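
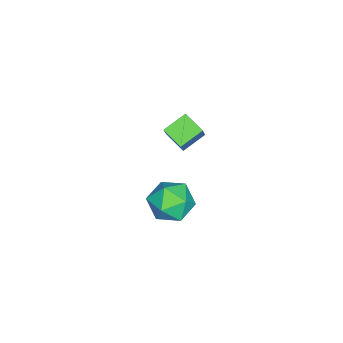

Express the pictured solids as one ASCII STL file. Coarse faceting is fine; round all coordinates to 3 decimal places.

solid 
facet normal -0.573 -0.115 -0.812
outer loop
vertex -0.51 2.432 2.911
vertex -0.068 3.338 2.471
vertex 0.354 1.76 2.396
endloop
endfacet
facet normal -0.402 -0.824 0.400
outer loop
vertex 1.168 1.922 3.549
vertex -0.51 2.432 2.911
vertex 0.354 1.76 2.396
endloop
endfacet
facet normal -0.572 -0.114 -0.812
outer loop
vertex 0.354 1.76 2.396
vertex -0.068 3.338 2.471
vertex 0.797 2.666 1.956
endloop
endfacet
facet normal 0.714 -0.556 -0.426
outer loop
vertex 0.797 2.666 1.956
vertex 1.168 1.922 3.549
vertex 0.354 1.76 2.396
endloop
endfacet
facet normal -0.714 0.555 0.426
outer loop
vertex -0.51 2.432 2.911
vertex 0.746 3.5 3.624
vertex -0.068 3.338 2.471
endloop
endfacet
facet normal -0.402 -0.824 0.399
outer loop
vertex 0.303 2.594 4.064
vertex -0.51 2.432 2.911
vertex 1.168 1.922 3.549
endloop
endfacet
facet normal -0.714 0.556 0.425
outer loop
vertex 0.303 2.594 4.064
vertex 0.746 3.5 3.624
vertex -0.51 2.432 2.911
endloop
endfacet
facet normal 0.402 0.824 -0.400
outer loop
vertex -0.068 3.338 2.471
vertex 0.746 3.5 3.624
vertex 0.797 2.666 1.956
endloop
endfacet
facet normal 0.714 -0.555 -0.426
outer loop
vertex 1.61 2.828 3.109
vertex 1.168 1.922 3.549
vertex 0.797 2.666 1.956
endloop
endfacet
facet normal 0.402 0.824 -0.400
outer loop
vertex 0.797 2.666 1.956
vertex 0.746 3.5 3.624
vertex 1.61 2.828 3.109
endloop
endfacet
facet normal 0.573 0.115 0.812
outer loop
vertex 1.61 2.828 3.109
vertex 0.303 2.594 4.064
vertex 1.168 1.922 3.549
endloop
endfacet
facet normal 0.573 0.114 0.812
outer loop
vertex 0.746 3.5 3.624
vertex 0.303 2.594 4.064
vertex 1.61 2.828 3.109
endloop
endfacet
facet normal -0.816 0.577 0.040
outer loop
vertex 0.372 3.101 -2.248
vertex -0.295 2.167 -2.384
vertex 0.003 2.514 -1.322
endloop
endfacet
facet normal -0.287 0.857 0.428
outer loop
vertex 0.372 3.101 -2.248
vertex 0.003 2.514 -1.322
vertex 1.092 2.901 -1.365
endloop
endfacet
facet normal 0.271 0.963 -0.003
outer loop
vertex 0.372 3.101 -2.248
vertex 1.092 2.901 -1.365
vertex 1.467 2.792 -2.454
endloop
endfacet
facet normal 0.087 0.748 -0.658
outer loop
vertex 0.372 3.101 -2.248
vertex 1.467 2.792 -2.454
vertex 0.61 2.338 -3.084
endloop
endfacet
facet normal -0.585 0.509 -0.631
outer loop
vertex 0.372 3.101 -2.248
vertex 0.61 2.338 -3.084
vertex -0.295 2.167 -2.384
endloop
endfacet
facet normal -0.097 0.376 0.921
outer loop
vertex 1.092 2.901 -1.365
vertex 0.003 2.514 -1.322
vertex 0.87 1.842 -0.956
endloop
endfacet
facet normal -0.953 -0.077 0.293
outer loop
vertex 0.003 2.514 -1.322
vertex -0.295 2.167 -2.384
vertex 0.013 1.388 -1.586
endloop
endfacet
facet normal -0.579 -0.185 -0.794
outer loop
vertex -0.295 2.167 -2.384
vertex 0.61 2.338 -3.084
vertex 0.388 1.279 -2.675
endloop
endfacet
facet normal 0.509 0.201 -0.837
outer loop
vertex 0.61 2.338 -3.084
vertex 1.467 2.792 -2.454
vertex 1.477 1.666 -2.718
endloop
endfacet
facet normal 0.807 0.547 0.223
outer loop
vertex 1.467 2.792 -2.454
vertex 1.092 2.901 -1.365
vertex 1.775 2.013 -1.656
endloop
endfacet
facet normal -0.087 -0.748 0.658
outer loop
vertex 1.108 1.079 -1.792
vertex 0.87 1.842 -0.956
vertex 0.013 1.388 -1.586
endloop
endfacet
facet normal -0.271 -0.963 0.003
outer loop
vertex 1.108 1.079 -1.792
vertex 0.013 1.388 -1.586
vertex 0.388 1.279 -2.675
endloop
endfacet
facet normal 0.287 -0.857 -0.428
outer loop
vertex 1.108 1.079 -1.792
vertex 0.388 1.279 -2.675
vertex 1.477 1.666 -2.718
endloop
endfacet
facet normal 0.816 -0.577 -0.040
outer loop
vertex 1.108 1.079 -1.792
vertex 1.477 1.666 -2.718
vertex 1.775 2.013 -1.656
endloop
endfacet
facet normal 0.585 -0.509 0.631
outer loop
vertex 1.108 1.079 -1.792
vertex 1.775 2.013 -1.656
vertex 0.87 1.842 -0.956
endloop
endfacet
facet normal -0.509 -0.201 0.837
outer loop
vertex 0.013 1.388 -1.586
vertex 0.87 1.842 -0.956
vertex 0.003 2.514 -1.322
endloop
endfacet
facet normal -0.807 -0.547 -0.223
outer loop
vertex 0.388 1.279 -2.675
vertex 0.013 1.388 -1.586
vertex -0.295 2.167 -2.384
endloop
endfacet
facet normal 0.097 -0.376 -0.921
outer loop
vertex 1.477 1.666 -2.718
vertex 0.388 1.279 -2.675
vertex 0.61 2.338 -3.084
endloop
endfacet
facet normal 0.953 0.077 -0.293
outer loop
vertex 1.775 2.013 -1.656
vertex 1.477 1.666 -2.718
vertex 1.467 2.792 -2.454
endloop
endfacet
facet normal 0.579 0.185 0.794
outer loop
vertex 0.87 1.842 -0.956
vertex 1.775 2.013 -1.656
vertex 1.092 2.901 -1.365
endloop
endfacet

endsolid


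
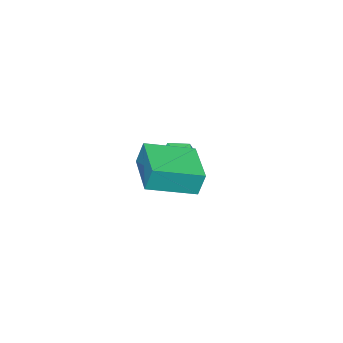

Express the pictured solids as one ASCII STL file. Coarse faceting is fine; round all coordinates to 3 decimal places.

solid 
facet normal -0.899 0.158 0.408
outer loop
vertex -2.677 -0.585 -2.959
vertex -2.667 -1.401 -2.62
vertex -2.337 -0.726 -2.155
endloop
endfacet
facet normal -0.530 0.768 0.359
outer loop
vertex -2.677 -0.585 -2.959
vertex -2.337 -0.726 -2.155
vertex -1.929 -0.181 -2.718
endloop
endfacet
facet normal -0.365 0.871 -0.328
outer loop
vertex -2.677 -0.585 -2.959
vertex -1.929 -0.181 -2.718
vertex -2.006 -0.519 -3.53
endloop
endfacet
facet normal -0.631 0.326 -0.704
outer loop
vertex -2.677 -0.585 -2.959
vertex -2.006 -0.519 -3.53
vertex -2.462 -1.273 -3.47
endloop
endfacet
facet normal -0.962 -0.115 -0.249
outer loop
vertex -2.677 -0.585 -2.959
vertex -2.462 -1.273 -3.47
vertex -2.667 -1.401 -2.62
endloop
endfacet
facet normal 0.078 0.687 0.722
outer loop
vertex -1.929 -0.181 -2.718
vertex -2.337 -0.726 -2.155
vertex -1.458 -0.747 -2.23
endloop
endfacet
facet normal -0.518 -0.299 0.801
outer loop
vertex -2.337 -0.726 -2.155
vertex -2.667 -1.401 -2.62
vertex -1.914 -1.501 -2.17
endloop
endfacet
facet normal -0.619 -0.740 -0.261
outer loop
vertex -2.667 -1.401 -2.62
vertex -2.462 -1.273 -3.47
vertex -1.991 -1.839 -2.982
endloop
endfacet
facet normal -0.086 -0.027 -0.996
outer loop
vertex -2.462 -1.273 -3.47
vertex -2.006 -0.519 -3.53
vertex -1.583 -1.294 -3.545
endloop
endfacet
facet normal 0.346 0.854 -0.388
outer loop
vertex -2.006 -0.519 -3.53
vertex -1.929 -0.181 -2.718
vertex -1.253 -0.619 -3.08
endloop
endfacet
facet normal 0.631 -0.326 0.704
outer loop
vertex -1.243 -1.435 -2.741
vertex -1.458 -0.747 -2.23
vertex -1.914 -1.501 -2.17
endloop
endfacet
facet normal 0.365 -0.871 0.328
outer loop
vertex -1.243 -1.435 -2.741
vertex -1.914 -1.501 -2.17
vertex -1.991 -1.839 -2.982
endloop
endfacet
facet normal 0.530 -0.768 -0.359
outer loop
vertex -1.243 -1.435 -2.741
vertex -1.991 -1.839 -2.982
vertex -1.583 -1.294 -3.545
endloop
endfacet
facet normal 0.899 -0.158 -0.408
outer loop
vertex -1.243 -1.435 -2.741
vertex -1.583 -1.294 -3.545
vertex -1.253 -0.619 -3.08
endloop
endfacet
facet normal 0.962 0.115 0.249
outer loop
vertex -1.243 -1.435 -2.741
vertex -1.253 -0.619 -3.08
vertex -1.458 -0.747 -2.23
endloop
endfacet
facet normal 0.086 0.027 0.996
outer loop
vertex -1.914 -1.501 -2.17
vertex -1.458 -0.747 -2.23
vertex -2.337 -0.726 -2.155
endloop
endfacet
facet normal -0.346 -0.854 0.388
outer loop
vertex -1.991 -1.839 -2.982
vertex -1.914 -1.501 -2.17
vertex -2.667 -1.401 -2.62
endloop
endfacet
facet normal -0.078 -0.687 -0.722
outer loop
vertex -1.583 -1.294 -3.545
vertex -1.991 -1.839 -2.982
vertex -2.462 -1.273 -3.47
endloop
endfacet
facet normal 0.518 0.299 -0.801
outer loop
vertex -1.253 -0.619 -3.08
vertex -1.583 -1.294 -3.545
vertex -2.006 -0.519 -3.53
endloop
endfacet
facet normal 0.619 0.740 0.261
outer loop
vertex -1.458 -0.747 -2.23
vertex -1.253 -0.619 -3.08
vertex -1.929 -0.181 -2.718
endloop
endfacet
facet normal -0.711 0.657 -0.251
outer loop
vertex 0.601 1.627 -0.255
vertex 2.061 3.118 -0.49
vertex 0.71 1.363 -1.255
endloop
endfacet
facet normal -0.696 -0.710 0.112
outer loop
vertex 2.139 0.042 -0.75
vertex 0.601 1.627 -0.255
vertex 0.71 1.363 -1.255
endloop
endfacet
facet normal -0.711 0.657 -0.252
outer loop
vertex 0.71 1.363 -1.255
vertex 2.061 3.118 -0.49
vertex 2.17 2.853 -1.49
endloop
endfacet
facet normal 0.105 -0.254 -0.961
outer loop
vertex 2.17 2.853 -1.49
vertex 2.139 0.042 -0.75
vertex 0.71 1.363 -1.255
endloop
endfacet
facet normal -0.105 0.254 0.961
outer loop
vertex 0.601 1.627 -0.255
vertex 3.49 1.797 0.015
vertex 2.061 3.118 -0.49
endloop
endfacet
facet normal -0.695 -0.710 0.112
outer loop
vertex 2.03 0.307 0.25
vertex 0.601 1.627 -0.255
vertex 2.139 0.042 -0.75
endloop
endfacet
facet normal -0.105 0.254 0.961
outer loop
vertex 2.03 0.307 0.25
vertex 3.49 1.797 0.015
vertex 0.601 1.627 -0.255
endloop
endfacet
facet normal 0.696 0.710 -0.112
outer loop
vertex 2.061 3.118 -0.49
vertex 3.49 1.797 0.015
vertex 2.17 2.853 -1.49
endloop
endfacet
facet normal 0.105 -0.254 -0.961
outer loop
vertex 3.599 1.533 -0.985
vertex 2.139 0.042 -0.75
vertex 2.17 2.853 -1.49
endloop
endfacet
facet normal 0.695 0.710 -0.112
outer loop
vertex 2.17 2.853 -1.49
vertex 3.49 1.797 0.015
vertex 3.599 1.533 -0.985
endloop
endfacet
facet normal 0.711 -0.657 0.252
outer loop
vertex 3.599 1.533 -0.985
vertex 2.03 0.307 0.25
vertex 2.139 0.042 -0.75
endloop
endfacet
facet normal 0.711 -0.657 0.251
outer loop
vertex 3.49 1.797 0.015
vertex 2.03 0.307 0.25
vertex 3.599 1.533 -0.985
endloop
endfacet

endsolid


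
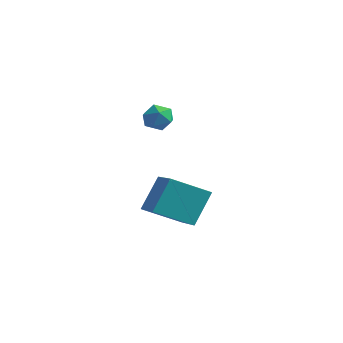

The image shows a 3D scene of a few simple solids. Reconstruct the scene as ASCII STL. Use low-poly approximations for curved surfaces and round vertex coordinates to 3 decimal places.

solid 
facet normal -0.832 0.476 -0.284
outer loop
vertex 0.522 2.855 -2.096
vertex 1.636 4.269 -2.99
vertex 0.498 1.805 -3.787
endloop
endfacet
facet normal -0.555 -0.703 0.445
outer loop
vertex 2.304 0.771 -3.17
vertex 0.522 2.855 -2.096
vertex 0.498 1.805 -3.787
endloop
endfacet
facet normal -0.832 0.476 -0.285
outer loop
vertex 0.498 1.805 -3.787
vertex 1.636 4.269 -2.99
vertex 1.613 3.219 -4.68
endloop
endfacet
facet normal -0.012 -0.527 -0.850
outer loop
vertex 1.613 3.219 -4.68
vertex 2.304 0.771 -3.17
vertex 0.498 1.805 -3.787
endloop
endfacet
facet normal 0.012 0.528 0.849
outer loop
vertex 0.522 2.855 -2.096
vertex 3.442 3.235 -2.373
vertex 1.636 4.269 -2.99
endloop
endfacet
facet normal -0.555 -0.703 0.445
outer loop
vertex 2.327 1.821 -1.48
vertex 0.522 2.855 -2.096
vertex 2.304 0.771 -3.17
endloop
endfacet
facet normal 0.012 0.527 0.850
outer loop
vertex 2.327 1.821 -1.48
vertex 3.442 3.235 -2.373
vertex 0.522 2.855 -2.096
endloop
endfacet
facet normal 0.555 0.703 -0.445
outer loop
vertex 1.636 4.269 -2.99
vertex 3.442 3.235 -2.373
vertex 1.613 3.219 -4.68
endloop
endfacet
facet normal -0.012 -0.527 -0.849
outer loop
vertex 3.418 2.185 -4.064
vertex 2.304 0.771 -3.17
vertex 1.613 3.219 -4.68
endloop
endfacet
facet normal 0.555 0.703 -0.445
outer loop
vertex 1.613 3.219 -4.68
vertex 3.442 3.235 -2.373
vertex 3.418 2.185 -4.064
endloop
endfacet
facet normal 0.832 -0.476 0.284
outer loop
vertex 3.418 2.185 -4.064
vertex 2.327 1.821 -1.48
vertex 2.304 0.771 -3.17
endloop
endfacet
facet normal 0.832 -0.477 0.284
outer loop
vertex 3.442 3.235 -2.373
vertex 2.327 1.821 -1.48
vertex 3.418 2.185 -4.064
endloop
endfacet
facet normal 0.159 0.940 0.303
outer loop
vertex 1.609 2.69 1.623
vertex 1.024 2.62 2.147
vertex 1.761 2.429 2.352
endloop
endfacet
facet normal 0.764 0.642 0.071
outer loop
vertex 1.609 2.69 1.623
vertex 1.761 2.429 2.352
vertex 2.106 2.087 1.73
endloop
endfacet
facet normal 0.663 0.438 -0.607
outer loop
vertex 1.609 2.69 1.623
vertex 2.106 2.087 1.73
vertex 1.581 2.066 1.142
endloop
endfacet
facet normal -0.004 0.611 -0.792
outer loop
vertex 1.609 2.69 1.623
vertex 1.581 2.066 1.142
vertex 0.913 2.396 1.4
endloop
endfacet
facet normal -0.316 0.921 -0.229
outer loop
vertex 1.609 2.69 1.623
vertex 0.913 2.396 1.4
vertex 1.024 2.62 2.147
endloop
endfacet
facet normal 0.886 0.056 0.461
outer loop
vertex 2.106 2.087 1.73
vertex 1.761 2.429 2.352
vertex 1.827 1.644 2.32
endloop
endfacet
facet normal -0.093 0.539 0.837
outer loop
vertex 1.761 2.429 2.352
vertex 1.024 2.62 2.147
vertex 1.159 1.974 2.578
endloop
endfacet
facet normal -0.860 0.509 -0.025
outer loop
vertex 1.024 2.62 2.147
vertex 0.913 2.396 1.4
vertex 0.634 1.953 1.99
endloop
endfacet
facet normal -0.357 0.008 -0.934
outer loop
vertex 0.913 2.396 1.4
vertex 1.581 2.066 1.142
vertex 0.979 1.611 1.368
endloop
endfacet
facet normal 0.722 -0.273 -0.635
outer loop
vertex 1.581 2.066 1.142
vertex 2.106 2.087 1.73
vertex 1.716 1.42 1.573
endloop
endfacet
facet normal 0.004 -0.611 0.792
outer loop
vertex 1.131 1.35 2.097
vertex 1.827 1.644 2.32
vertex 1.159 1.974 2.578
endloop
endfacet
facet normal -0.663 -0.438 0.607
outer loop
vertex 1.131 1.35 2.097
vertex 1.159 1.974 2.578
vertex 0.634 1.953 1.99
endloop
endfacet
facet normal -0.764 -0.642 -0.071
outer loop
vertex 1.131 1.35 2.097
vertex 0.634 1.953 1.99
vertex 0.979 1.611 1.368
endloop
endfacet
facet normal -0.159 -0.940 -0.303
outer loop
vertex 1.131 1.35 2.097
vertex 0.979 1.611 1.368
vertex 1.716 1.42 1.573
endloop
endfacet
facet normal 0.316 -0.921 0.229
outer loop
vertex 1.131 1.35 2.097
vertex 1.716 1.42 1.573
vertex 1.827 1.644 2.32
endloop
endfacet
facet normal 0.357 -0.008 0.934
outer loop
vertex 1.159 1.974 2.578
vertex 1.827 1.644 2.32
vertex 1.761 2.429 2.352
endloop
endfacet
facet normal -0.722 0.273 0.635
outer loop
vertex 0.634 1.953 1.99
vertex 1.159 1.974 2.578
vertex 1.024 2.62 2.147
endloop
endfacet
facet normal -0.886 -0.056 -0.461
outer loop
vertex 0.979 1.611 1.368
vertex 0.634 1.953 1.99
vertex 0.913 2.396 1.4
endloop
endfacet
facet normal 0.093 -0.539 -0.837
outer loop
vertex 1.716 1.42 1.573
vertex 0.979 1.611 1.368
vertex 1.581 2.066 1.142
endloop
endfacet
facet normal 0.860 -0.509 0.025
outer loop
vertex 1.827 1.644 2.32
vertex 1.716 1.42 1.573
vertex 2.106 2.087 1.73
endloop
endfacet

endsolid


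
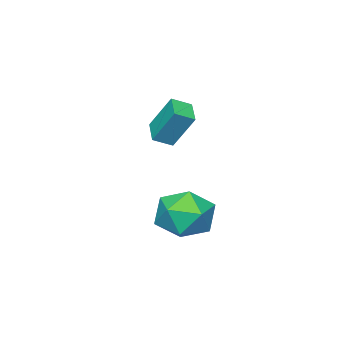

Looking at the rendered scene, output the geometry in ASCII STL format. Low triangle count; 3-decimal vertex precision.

solid 
facet normal -0.297 0.954 0.040
outer loop
vertex 2.628 4.148 -3.561
vertex 2.066 3.929 -2.513
vertex 3.221 4.289 -2.517
endloop
endfacet
facet normal 0.325 0.895 -0.305
outer loop
vertex 2.628 4.148 -3.561
vertex 3.221 4.289 -2.517
vertex 3.772 3.768 -3.459
endloop
endfacet
facet normal 0.228 0.456 -0.860
outer loop
vertex 2.628 4.148 -3.561
vertex 3.772 3.768 -3.459
vertex 2.958 3.086 -4.037
endloop
endfacet
facet normal -0.452 0.244 -0.858
outer loop
vertex 2.628 4.148 -3.561
vertex 2.958 3.086 -4.037
vertex 1.904 3.186 -3.453
endloop
endfacet
facet normal -0.778 0.551 -0.302
outer loop
vertex 2.628 4.148 -3.561
vertex 1.904 3.186 -3.453
vertex 2.066 3.929 -2.513
endloop
endfacet
facet normal 0.795 0.591 0.138
outer loop
vertex 3.772 3.768 -3.459
vertex 3.221 4.289 -2.517
vertex 3.916 3.314 -2.347
endloop
endfacet
facet normal -0.212 0.686 0.696
outer loop
vertex 3.221 4.289 -2.517
vertex 2.066 3.929 -2.513
vertex 2.862 3.414 -1.763
endloop
endfacet
facet normal -0.989 0.035 0.143
outer loop
vertex 2.066 3.929 -2.513
vertex 1.904 3.186 -3.453
vertex 2.048 2.732 -2.341
endloop
endfacet
facet normal -0.463 -0.462 -0.756
outer loop
vertex 1.904 3.186 -3.453
vertex 2.958 3.086 -4.037
vertex 2.599 2.211 -3.283
endloop
endfacet
facet normal 0.639 -0.119 -0.760
outer loop
vertex 2.958 3.086 -4.037
vertex 3.772 3.768 -3.459
vertex 3.754 2.571 -3.287
endloop
endfacet
facet normal 0.452 -0.244 0.858
outer loop
vertex 3.192 2.352 -2.239
vertex 3.916 3.314 -2.347
vertex 2.862 3.414 -1.763
endloop
endfacet
facet normal -0.228 -0.456 0.860
outer loop
vertex 3.192 2.352 -2.239
vertex 2.862 3.414 -1.763
vertex 2.048 2.732 -2.341
endloop
endfacet
facet normal -0.325 -0.895 0.305
outer loop
vertex 3.192 2.352 -2.239
vertex 2.048 2.732 -2.341
vertex 2.599 2.211 -3.283
endloop
endfacet
facet normal 0.297 -0.954 -0.040
outer loop
vertex 3.192 2.352 -2.239
vertex 2.599 2.211 -3.283
vertex 3.754 2.571 -3.287
endloop
endfacet
facet normal 0.778 -0.551 0.302
outer loop
vertex 3.192 2.352 -2.239
vertex 3.754 2.571 -3.287
vertex 3.916 3.314 -2.347
endloop
endfacet
facet normal 0.463 0.462 0.756
outer loop
vertex 2.862 3.414 -1.763
vertex 3.916 3.314 -2.347
vertex 3.221 4.289 -2.517
endloop
endfacet
facet normal -0.639 0.119 0.760
outer loop
vertex 2.048 2.732 -2.341
vertex 2.862 3.414 -1.763
vertex 2.066 3.929 -2.513
endloop
endfacet
facet normal -0.795 -0.591 -0.138
outer loop
vertex 2.599 2.211 -3.283
vertex 2.048 2.732 -2.341
vertex 1.904 3.186 -3.453
endloop
endfacet
facet normal 0.212 -0.686 -0.696
outer loop
vertex 3.754 2.571 -3.287
vertex 2.599 2.211 -3.283
vertex 2.958 3.086 -4.037
endloop
endfacet
facet normal 0.989 -0.035 -0.143
outer loop
vertex 3.916 3.314 -2.347
vertex 3.754 2.571 -3.287
vertex 3.772 3.768 -3.459
endloop
endfacet
facet normal -0.757 0.502 -0.418
outer loop
vertex -1.76 -0.425 0.388
vertex -0.99 0.405 -0.011
vertex -1.544 -1.339 -1.101
endloop
endfacet
facet normal -0.641 -0.692 0.332
outer loop
vertex -0.87 -1.785 -0.729
vertex -1.76 -0.425 0.388
vertex -1.544 -1.339 -1.101
endloop
endfacet
facet normal -0.758 0.502 -0.418
outer loop
vertex -1.544 -1.339 -1.101
vertex -0.99 0.405 -0.011
vertex -0.775 -0.509 -1.499
endloop
endfacet
facet normal 0.123 -0.519 -0.846
outer loop
vertex -0.775 -0.509 -1.499
vertex -0.87 -1.785 -0.729
vertex -1.544 -1.339 -1.101
endloop
endfacet
facet normal -0.122 0.520 0.845
outer loop
vertex -1.76 -0.425 0.388
vertex -0.316 -0.041 0.361
vertex -0.99 0.405 -0.011
endloop
endfacet
facet normal -0.640 -0.692 0.333
outer loop
vertex -1.085 -0.871 0.759
vertex -1.76 -0.425 0.388
vertex -0.87 -1.785 -0.729
endloop
endfacet
facet normal -0.122 0.519 0.846
outer loop
vertex -1.085 -0.871 0.759
vertex -0.316 -0.041 0.361
vertex -1.76 -0.425 0.388
endloop
endfacet
facet normal 0.641 0.692 -0.332
outer loop
vertex -0.99 0.405 -0.011
vertex -0.316 -0.041 0.361
vertex -0.775 -0.509 -1.499
endloop
endfacet
facet normal 0.122 -0.519 -0.846
outer loop
vertex -0.1 -0.955 -1.128
vertex -0.87 -1.785 -0.729
vertex -0.775 -0.509 -1.499
endloop
endfacet
facet normal 0.640 0.693 -0.332
outer loop
vertex -0.775 -0.509 -1.499
vertex -0.316 -0.041 0.361
vertex -0.1 -0.955 -1.128
endloop
endfacet
facet normal 0.757 -0.502 0.418
outer loop
vertex -0.1 -0.955 -1.128
vertex -1.085 -0.871 0.759
vertex -0.87 -1.785 -0.729
endloop
endfacet
facet normal 0.758 -0.502 0.418
outer loop
vertex -0.316 -0.041 0.361
vertex -1.085 -0.871 0.759
vertex -0.1 -0.955 -1.128
endloop
endfacet

endsolid


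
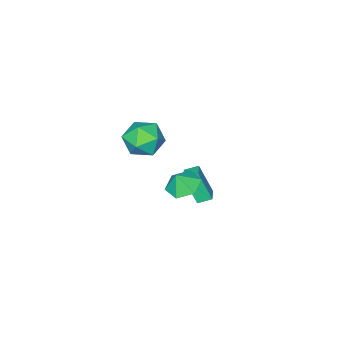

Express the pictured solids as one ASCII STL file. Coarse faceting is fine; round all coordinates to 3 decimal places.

solid 
facet normal -0.394 0.089 -0.915
outer loop
vertex 0.699 -2.002 -2.406
vertex 0.008 -1.405 -2.051
vertex 0.854 -1.034 -2.379
endloop
endfacet
facet normal 0.949 -0.160 0.272
outer loop
vertex 0.699 -2.002 -2.406
vertex 0.854 -1.034 -2.379
vertex 0.412 -1.495 -1.109
endloop
endfacet
facet normal -0.393 0.088 -0.915
outer loop
vertex 0.854 -1.034 -2.379
vertex 0.008 -1.405 -2.051
vertex 0.162 -0.437 -2.024
endloop
endfacet
facet normal 0.705 0.552 0.446
outer loop
vertex 0.854 -1.034 -2.379
vertex 0.162 -0.437 -2.024
vertex 0.412 -1.495 -1.109
endloop
endfacet
facet normal -0.392 0.088 -0.916
outer loop
vertex 0.162 -0.437 -2.024
vertex 0.008 -1.405 -2.051
vertex -0.684 -0.808 -1.697
endloop
endfacet
facet normal 0.005 0.655 0.756
outer loop
vertex 0.162 -0.437 -2.024
vertex -0.684 -0.808 -1.697
vertex 0.412 -1.495 -1.109
endloop
endfacet
facet normal -0.392 0.088 -0.916
outer loop
vertex -0.684 -0.808 -1.697
vertex 0.008 -1.405 -2.051
vertex -0.838 -1.775 -1.724
endloop
endfacet
facet normal -0.449 0.047 0.892
outer loop
vertex -0.684 -0.808 -1.697
vertex -0.838 -1.775 -1.724
vertex 0.412 -1.495 -1.109
endloop
endfacet
facet normal -0.393 0.088 -0.915
outer loop
vertex -0.838 -1.775 -1.724
vertex 0.008 -1.405 -2.051
vertex -0.147 -2.372 -2.078
endloop
endfacet
facet normal -0.205 -0.664 0.719
outer loop
vertex -0.838 -1.775 -1.724
vertex -0.147 -2.372 -2.078
vertex 0.412 -1.495 -1.109
endloop
endfacet
facet normal -0.394 0.089 -0.915
outer loop
vertex -0.147 -2.372 -2.078
vertex 0.008 -1.405 -2.051
vertex 0.699 -2.002 -2.406
endloop
endfacet
facet normal 0.494 -0.767 0.409
outer loop
vertex -0.147 -2.372 -2.078
vertex 0.699 -2.002 -2.406
vertex 0.412 -1.495 -1.109
endloop
endfacet
facet normal -0.990 0.100 0.104
outer loop
vertex 1.026 -1.58 1.9
vertex 0.911 -2.721 1.902
vertex 1.071 -2.159 2.888
endloop
endfacet
facet normal -0.645 0.646 0.408
outer loop
vertex 1.026 -1.58 1.9
vertex 1.071 -2.159 2.888
vertex 1.806 -1.302 2.692
endloop
endfacet
facet normal -0.249 0.964 -0.093
outer loop
vertex 1.026 -1.58 1.9
vertex 1.806 -1.302 2.692
vertex 2.1 -1.333 1.585
endloop
endfacet
facet normal -0.349 0.615 -0.708
outer loop
vertex 1.026 -1.58 1.9
vertex 2.1 -1.333 1.585
vertex 1.547 -2.21 1.096
endloop
endfacet
facet normal -0.807 0.080 -0.586
outer loop
vertex 1.026 -1.58 1.9
vertex 1.547 -2.21 1.096
vertex 0.911 -2.721 1.902
endloop
endfacet
facet normal -0.204 0.381 0.902
outer loop
vertex 1.806 -1.302 2.692
vertex 1.071 -2.159 2.888
vertex 2.173 -2.27 3.184
endloop
endfacet
facet normal -0.761 -0.503 0.410
outer loop
vertex 1.071 -2.159 2.888
vertex 0.911 -2.721 1.902
vertex 1.62 -3.147 2.695
endloop
endfacet
facet normal -0.465 -0.535 -0.706
outer loop
vertex 0.911 -2.721 1.902
vertex 1.547 -2.21 1.096
vertex 1.914 -3.178 1.588
endloop
endfacet
facet normal 0.276 0.330 -0.903
outer loop
vertex 1.547 -2.21 1.096
vertex 2.1 -1.333 1.585
vertex 2.649 -2.321 1.392
endloop
endfacet
facet normal 0.436 0.895 0.091
outer loop
vertex 2.1 -1.333 1.585
vertex 1.806 -1.302 2.692
vertex 2.809 -1.759 2.378
endloop
endfacet
facet normal 0.349 -0.615 0.708
outer loop
vertex 2.694 -2.9 2.38
vertex 2.173 -2.27 3.184
vertex 1.62 -3.147 2.695
endloop
endfacet
facet normal 0.249 -0.964 0.093
outer loop
vertex 2.694 -2.9 2.38
vertex 1.62 -3.147 2.695
vertex 1.914 -3.178 1.588
endloop
endfacet
facet normal 0.645 -0.646 -0.408
outer loop
vertex 2.694 -2.9 2.38
vertex 1.914 -3.178 1.588
vertex 2.649 -2.321 1.392
endloop
endfacet
facet normal 0.990 -0.100 -0.104
outer loop
vertex 2.694 -2.9 2.38
vertex 2.649 -2.321 1.392
vertex 2.809 -1.759 2.378
endloop
endfacet
facet normal 0.807 -0.080 0.586
outer loop
vertex 2.694 -2.9 2.38
vertex 2.809 -1.759 2.378
vertex 2.173 -2.27 3.184
endloop
endfacet
facet normal -0.276 -0.330 0.903
outer loop
vertex 1.62 -3.147 2.695
vertex 2.173 -2.27 3.184
vertex 1.071 -2.159 2.888
endloop
endfacet
facet normal -0.436 -0.895 -0.091
outer loop
vertex 1.914 -3.178 1.588
vertex 1.62 -3.147 2.695
vertex 0.911 -2.721 1.902
endloop
endfacet
facet normal 0.204 -0.381 -0.902
outer loop
vertex 2.649 -2.321 1.392
vertex 1.914 -3.178 1.588
vertex 1.547 -2.21 1.096
endloop
endfacet
facet normal 0.761 0.503 -0.410
outer loop
vertex 2.809 -1.759 2.378
vertex 2.649 -2.321 1.392
vertex 2.1 -1.333 1.585
endloop
endfacet
facet normal 0.465 0.535 0.706
outer loop
vertex 2.173 -2.27 3.184
vertex 2.809 -1.759 2.378
vertex 1.806 -1.302 2.692
endloop
endfacet
facet normal -0.718 -0.669 -0.192
outer loop
vertex -1.911 -3.321 -3.346
vertex -2.471 -2.81 -3.034
vertex -2.17 -2.546 -5.083
endloop
endfacet
facet normal 0.683 -0.624 -0.380
outer loop
vertex -1.509 -1.93 -4.906
vertex -1.911 -3.321 -3.346
vertex -2.17 -2.546 -5.083
endloop
endfacet
facet normal -0.718 -0.669 -0.192
outer loop
vertex -2.17 -2.546 -5.083
vertex -2.471 -2.81 -3.034
vertex -2.73 -2.034 -4.771
endloop
endfacet
facet normal -0.134 0.404 -0.905
outer loop
vertex -2.73 -2.034 -4.771
vertex -1.509 -1.93 -4.906
vertex -2.17 -2.546 -5.083
endloop
endfacet
facet normal 0.135 -0.405 0.905
outer loop
vertex -1.911 -3.321 -3.346
vertex -1.81 -2.194 -2.857
vertex -2.471 -2.81 -3.034
endloop
endfacet
facet normal 0.682 -0.624 -0.381
outer loop
vertex -1.25 -2.706 -3.169
vertex -1.911 -3.321 -3.346
vertex -1.509 -1.93 -4.906
endloop
endfacet
facet normal 0.134 -0.405 0.905
outer loop
vertex -1.25 -2.706 -3.169
vertex -1.81 -2.194 -2.857
vertex -1.911 -3.321 -3.346
endloop
endfacet
facet normal -0.683 0.624 0.380
outer loop
vertex -2.471 -2.81 -3.034
vertex -1.81 -2.194 -2.857
vertex -2.73 -2.034 -4.771
endloop
endfacet
facet normal -0.134 0.405 -0.904
outer loop
vertex -2.069 -1.419 -4.594
vertex -1.509 -1.93 -4.906
vertex -2.73 -2.034 -4.771
endloop
endfacet
facet normal -0.683 0.624 0.380
outer loop
vertex -2.73 -2.034 -4.771
vertex -1.81 -2.194 -2.857
vertex -2.069 -1.419 -4.594
endloop
endfacet
facet normal 0.718 0.669 0.192
outer loop
vertex -2.069 -1.419 -4.594
vertex -1.25 -2.706 -3.169
vertex -1.509 -1.93 -4.906
endloop
endfacet
facet normal 0.718 0.669 0.191
outer loop
vertex -1.81 -2.194 -2.857
vertex -1.25 -2.706 -3.169
vertex -2.069 -1.419 -4.594
endloop
endfacet

endsolid


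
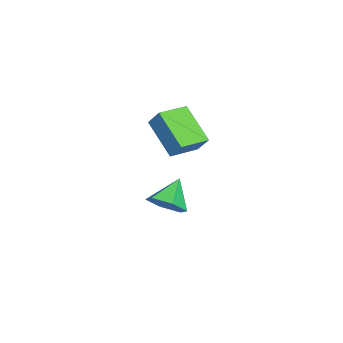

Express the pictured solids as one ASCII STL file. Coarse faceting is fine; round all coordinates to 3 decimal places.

solid 
facet normal -0.586 -0.559 0.587
outer loop
vertex -0.127 -3.346 4.109
vertex -0.976 -2.579 3.991
vertex -0.408 -3.76 3.434
endloop
endfacet
facet normal 0.738 -0.667 0.102
outer loop
vertex 0.536 -2.861 2.489
vertex -0.127 -3.346 4.109
vertex -0.408 -3.76 3.434
endloop
endfacet
facet normal -0.586 -0.559 0.587
outer loop
vertex -0.408 -3.76 3.434
vertex -0.976 -2.579 3.991
vertex -1.257 -2.993 3.316
endloop
endfacet
facet normal -0.334 -0.493 -0.803
outer loop
vertex -1.257 -2.993 3.316
vertex 0.536 -2.861 2.489
vertex -0.408 -3.76 3.434
endloop
endfacet
facet normal 0.334 0.493 0.803
outer loop
vertex -0.127 -3.346 4.109
vertex -0.032 -1.68 3.046
vertex -0.976 -2.579 3.991
endloop
endfacet
facet normal 0.738 -0.667 0.102
outer loop
vertex 0.817 -2.447 3.164
vertex -0.127 -3.346 4.109
vertex 0.536 -2.861 2.489
endloop
endfacet
facet normal 0.334 0.493 0.803
outer loop
vertex 0.817 -2.447 3.164
vertex -0.032 -1.68 3.046
vertex -0.127 -3.346 4.109
endloop
endfacet
facet normal -0.738 0.667 -0.102
outer loop
vertex -0.976 -2.579 3.991
vertex -0.032 -1.68 3.046
vertex -1.257 -2.993 3.316
endloop
endfacet
facet normal -0.334 -0.493 -0.803
outer loop
vertex -0.313 -2.094 2.371
vertex 0.536 -2.861 2.489
vertex -1.257 -2.993 3.316
endloop
endfacet
facet normal -0.738 0.667 -0.102
outer loop
vertex -1.257 -2.993 3.316
vertex -0.032 -1.68 3.046
vertex -0.313 -2.094 2.371
endloop
endfacet
facet normal 0.586 0.559 -0.587
outer loop
vertex -0.313 -2.094 2.371
vertex 0.817 -2.447 3.164
vertex 0.536 -2.861 2.489
endloop
endfacet
facet normal 0.586 0.559 -0.587
outer loop
vertex -0.032 -1.68 3.046
vertex 0.817 -2.447 3.164
vertex -0.313 -2.094 2.371
endloop
endfacet
facet normal 0.729 -0.247 -0.639
outer loop
vertex -0.284 -2.928 -0.432
vertex -0.812 -3.242 -0.913
vertex -0.619 -2.49 -0.984
endloop
endfacet
facet normal 0.117 0.811 0.573
outer loop
vertex -0.284 -2.928 -0.432
vertex -0.619 -2.49 -0.984
vertex -1.708 -2.938 -0.127
endloop
endfacet
facet normal 0.728 -0.247 -0.639
outer loop
vertex -0.619 -2.49 -0.984
vertex -0.812 -3.242 -0.913
vertex -1.147 -2.804 -1.464
endloop
endfacet
facet normal -0.443 0.892 -0.096
outer loop
vertex -0.619 -2.49 -0.984
vertex -1.147 -2.804 -1.464
vertex -1.708 -2.938 -0.127
endloop
endfacet
facet normal 0.728 -0.247 -0.639
outer loop
vertex -1.147 -2.804 -1.464
vertex -0.812 -3.242 -0.913
vertex -1.34 -3.556 -1.393
endloop
endfacet
facet normal -0.911 0.200 -0.362
outer loop
vertex -1.147 -2.804 -1.464
vertex -1.34 -3.556 -1.393
vertex -1.708 -2.938 -0.127
endloop
endfacet
facet normal 0.728 -0.247 -0.639
outer loop
vertex -1.34 -3.556 -1.393
vertex -0.812 -3.242 -0.913
vertex -1.005 -3.994 -0.842
endloop
endfacet
facet normal -0.818 -0.573 0.042
outer loop
vertex -1.34 -3.556 -1.393
vertex -1.005 -3.994 -0.842
vertex -1.708 -2.938 -0.127
endloop
endfacet
facet normal 0.729 -0.247 -0.639
outer loop
vertex -1.005 -3.994 -0.842
vertex -0.812 -3.242 -0.913
vertex -0.477 -3.68 -0.361
endloop
endfacet
facet normal -0.259 -0.654 0.711
outer loop
vertex -1.005 -3.994 -0.842
vertex -0.477 -3.68 -0.361
vertex -1.708 -2.938 -0.127
endloop
endfacet
facet normal 0.729 -0.247 -0.639
outer loop
vertex -0.477 -3.68 -0.361
vertex -0.812 -3.242 -0.913
vertex -0.284 -2.928 -0.432
endloop
endfacet
facet normal 0.209 0.039 0.977
outer loop
vertex -0.477 -3.68 -0.361
vertex -0.284 -2.928 -0.432
vertex -1.708 -2.938 -0.127
endloop
endfacet

endsolid


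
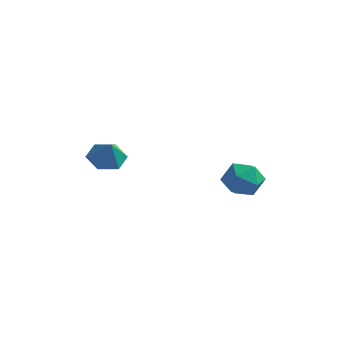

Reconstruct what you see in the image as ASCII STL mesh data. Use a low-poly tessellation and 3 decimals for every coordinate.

solid 
facet normal -0.494 0.357 -0.793
outer loop
vertex -1.582 1.538 -1.508
vertex -2.262 1.633 -1.042
vertex -1.712 2.252 -1.106
endloop
endfacet
facet normal 0.987 0.118 0.110
outer loop
vertex -1.582 1.538 -1.508
vertex -1.712 2.252 -1.106
vertex -1.698 1.227 -0.138
endloop
endfacet
facet normal -0.494 0.357 -0.792
outer loop
vertex -1.712 2.252 -1.106
vertex -2.262 1.633 -1.042
vertex -2.392 2.347 -0.639
endloop
endfacet
facet normal 0.510 0.594 0.622
outer loop
vertex -1.712 2.252 -1.106
vertex -2.392 2.347 -0.639
vertex -1.698 1.227 -0.138
endloop
endfacet
facet normal -0.494 0.357 -0.792
outer loop
vertex -2.392 2.347 -0.639
vertex -2.262 1.633 -1.042
vertex -2.941 1.729 -0.575
endloop
endfacet
facet normal -0.213 0.286 0.934
outer loop
vertex -2.392 2.347 -0.639
vertex -2.941 1.729 -0.575
vertex -1.698 1.227 -0.138
endloop
endfacet
facet normal -0.494 0.357 -0.792
outer loop
vertex -2.941 1.729 -0.575
vertex -2.262 1.633 -1.042
vertex -2.811 1.015 -0.978
endloop
endfacet
facet normal -0.460 -0.499 0.735
outer loop
vertex -2.941 1.729 -0.575
vertex -2.811 1.015 -0.978
vertex -1.698 1.227 -0.138
endloop
endfacet
facet normal -0.494 0.357 -0.793
outer loop
vertex -2.811 1.015 -0.978
vertex -2.262 1.633 -1.042
vertex -2.131 0.919 -1.445
endloop
endfacet
facet normal 0.016 -0.974 0.224
outer loop
vertex -2.811 1.015 -0.978
vertex -2.131 0.919 -1.445
vertex -1.698 1.227 -0.138
endloop
endfacet
facet normal -0.494 0.357 -0.793
outer loop
vertex -2.131 0.919 -1.445
vertex -2.262 1.633 -1.042
vertex -1.582 1.538 -1.508
endloop
endfacet
facet normal 0.741 -0.666 -0.088
outer loop
vertex -2.131 0.919 -1.445
vertex -1.582 1.538 -1.508
vertex -1.698 1.227 -0.138
endloop
endfacet
facet normal -0.674 0.443 0.592
outer loop
vertex 2.525 4.538 -1.287
vertex 1.846 4.079 -1.717
vertex 2.256 3.71 -0.974
endloop
endfacet
facet normal -0.049 0.367 0.929
outer loop
vertex 2.525 4.538 -1.287
vertex 2.256 3.71 -0.974
vertex 3.156 3.921 -1.01
endloop
endfacet
facet normal 0.450 0.706 0.547
outer loop
vertex 2.525 4.538 -1.287
vertex 3.156 3.921 -1.01
vertex 3.302 4.421 -1.775
endloop
endfacet
facet normal 0.133 0.991 -0.025
outer loop
vertex 2.525 4.538 -1.287
vertex 3.302 4.421 -1.775
vertex 2.493 4.519 -2.211
endloop
endfacet
facet normal -0.561 0.828 0.002
outer loop
vertex 2.525 4.538 -1.287
vertex 2.493 4.519 -2.211
vertex 1.846 4.079 -1.717
endloop
endfacet
facet normal 0.115 -0.328 0.938
outer loop
vertex 3.156 3.921 -1.01
vertex 2.256 3.71 -0.974
vertex 2.867 3.081 -1.269
endloop
endfacet
facet normal -0.896 -0.206 0.392
outer loop
vertex 2.256 3.71 -0.974
vertex 1.846 4.079 -1.717
vertex 2.058 3.179 -1.705
endloop
endfacet
facet normal -0.714 0.419 -0.562
outer loop
vertex 1.846 4.079 -1.717
vertex 2.493 4.519 -2.211
vertex 2.204 3.679 -2.47
endloop
endfacet
facet normal 0.409 0.682 -0.606
outer loop
vertex 2.493 4.519 -2.211
vertex 3.302 4.421 -1.775
vertex 3.104 3.89 -2.506
endloop
endfacet
facet normal 0.921 0.221 0.320
outer loop
vertex 3.302 4.421 -1.775
vertex 3.156 3.921 -1.01
vertex 3.514 3.521 -1.763
endloop
endfacet
facet normal -0.133 -0.991 0.025
outer loop
vertex 2.835 3.062 -2.193
vertex 2.867 3.081 -1.269
vertex 2.058 3.179 -1.705
endloop
endfacet
facet normal -0.450 -0.706 -0.547
outer loop
vertex 2.835 3.062 -2.193
vertex 2.058 3.179 -1.705
vertex 2.204 3.679 -2.47
endloop
endfacet
facet normal 0.049 -0.367 -0.929
outer loop
vertex 2.835 3.062 -2.193
vertex 2.204 3.679 -2.47
vertex 3.104 3.89 -2.506
endloop
endfacet
facet normal 0.674 -0.443 -0.592
outer loop
vertex 2.835 3.062 -2.193
vertex 3.104 3.89 -2.506
vertex 3.514 3.521 -1.763
endloop
endfacet
facet normal 0.561 -0.828 -0.002
outer loop
vertex 2.835 3.062 -2.193
vertex 3.514 3.521 -1.763
vertex 2.867 3.081 -1.269
endloop
endfacet
facet normal -0.409 -0.682 0.606
outer loop
vertex 2.058 3.179 -1.705
vertex 2.867 3.081 -1.269
vertex 2.256 3.71 -0.974
endloop
endfacet
facet normal -0.921 -0.221 -0.320
outer loop
vertex 2.204 3.679 -2.47
vertex 2.058 3.179 -1.705
vertex 1.846 4.079 -1.717
endloop
endfacet
facet normal -0.115 0.328 -0.938
outer loop
vertex 3.104 3.89 -2.506
vertex 2.204 3.679 -2.47
vertex 2.493 4.519 -2.211
endloop
endfacet
facet normal 0.896 0.206 -0.392
outer loop
vertex 3.514 3.521 -1.763
vertex 3.104 3.89 -2.506
vertex 3.302 4.421 -1.775
endloop
endfacet
facet normal 0.714 -0.419 0.562
outer loop
vertex 2.867 3.081 -1.269
vertex 3.514 3.521 -1.763
vertex 3.156 3.921 -1.01
endloop
endfacet

endsolid


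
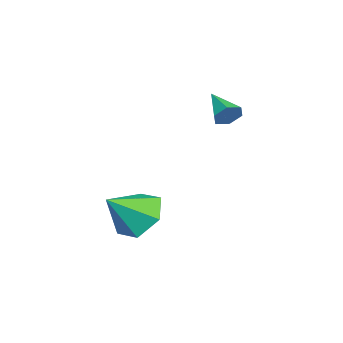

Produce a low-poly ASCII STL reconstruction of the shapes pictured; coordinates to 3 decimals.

solid 
facet normal -0.494 0.589 -0.640
outer loop
vertex 0.868 -0.754 -4.275
vertex 0.242 -1.473 -4.454
vertex 0.066 -0.843 -3.738
endloop
endfacet
facet normal 0.479 0.400 0.782
outer loop
vertex 0.868 -0.754 -4.275
vertex 0.066 -0.843 -3.738
vertex 0.958 -2.327 -3.526
endloop
endfacet
facet normal -0.494 0.589 -0.640
outer loop
vertex 0.066 -0.843 -3.738
vertex 0.242 -1.473 -4.454
vertex -0.56 -1.562 -3.916
endloop
endfacet
facet normal -0.256 -0.016 0.966
outer loop
vertex 0.066 -0.843 -3.738
vertex -0.56 -1.562 -3.916
vertex 0.958 -2.327 -3.526
endloop
endfacet
facet normal -0.494 0.589 -0.640
outer loop
vertex -0.56 -1.562 -3.916
vertex 0.242 -1.473 -4.454
vertex -0.384 -2.192 -4.632
endloop
endfacet
facet normal -0.488 -0.711 0.506
outer loop
vertex -0.56 -1.562 -3.916
vertex -0.384 -2.192 -4.632
vertex 0.958 -2.327 -3.526
endloop
endfacet
facet normal -0.494 0.589 -0.640
outer loop
vertex -0.384 -2.192 -4.632
vertex 0.242 -1.473 -4.454
vertex 0.418 -2.103 -5.17
endloop
endfacet
facet normal 0.016 -0.990 -0.140
outer loop
vertex -0.384 -2.192 -4.632
vertex 0.418 -2.103 -5.17
vertex 0.958 -2.327 -3.526
endloop
endfacet
facet normal -0.493 0.589 -0.640
outer loop
vertex 0.418 -2.103 -5.17
vertex 0.242 -1.473 -4.454
vertex 1.045 -1.384 -4.991
endloop
endfacet
facet normal 0.751 -0.574 -0.325
outer loop
vertex 0.418 -2.103 -5.17
vertex 1.045 -1.384 -4.991
vertex 0.958 -2.327 -3.526
endloop
endfacet
facet normal -0.493 0.589 -0.640
outer loop
vertex 1.045 -1.384 -4.991
vertex 0.242 -1.473 -4.454
vertex 0.868 -0.754 -4.275
endloop
endfacet
facet normal 0.983 0.121 0.136
outer loop
vertex 1.045 -1.384 -4.991
vertex 0.868 -0.754 -4.275
vertex 0.958 -2.327 -3.526
endloop
endfacet
facet normal 0.729 0.522 -0.442
outer loop
vertex -0.859 0.985 -0.285
vertex -1.125 0.988 -0.72
vertex -1.187 1.363 -0.38
endloop
endfacet
facet normal -0.031 0.218 0.975
outer loop
vertex -0.859 0.985 -0.285
vertex -1.187 1.363 -0.38
vertex -2.015 0.352 -0.18
endloop
endfacet
facet normal 0.729 0.522 -0.443
outer loop
vertex -1.187 1.363 -0.38
vertex -1.125 0.988 -0.72
vertex -1.454 1.367 -0.815
endloop
endfacet
facet normal -0.663 0.625 0.413
outer loop
vertex -1.187 1.363 -0.38
vertex -1.454 1.367 -0.815
vertex -2.015 0.352 -0.18
endloop
endfacet
facet normal 0.729 0.522 -0.443
outer loop
vertex -1.454 1.367 -0.815
vertex -1.125 0.988 -0.72
vertex -1.392 0.992 -1.155
endloop
endfacet
facet normal -0.881 0.229 -0.413
outer loop
vertex -1.454 1.367 -0.815
vertex -1.392 0.992 -1.155
vertex -2.015 0.352 -0.18
endloop
endfacet
facet normal 0.729 0.522 -0.443
outer loop
vertex -1.392 0.992 -1.155
vertex -1.125 0.988 -0.72
vertex -1.063 0.613 -1.06
endloop
endfacet
facet normal -0.466 -0.573 -0.674
outer loop
vertex -1.392 0.992 -1.155
vertex -1.063 0.613 -1.06
vertex -2.015 0.352 -0.18
endloop
endfacet
facet normal 0.729 0.522 -0.442
outer loop
vertex -1.063 0.613 -1.06
vertex -1.125 0.988 -0.72
vertex -0.797 0.61 -0.625
endloop
endfacet
facet normal 0.168 -0.980 -0.109
outer loop
vertex -1.063 0.613 -1.06
vertex -0.797 0.61 -0.625
vertex -2.015 0.352 -0.18
endloop
endfacet
facet normal 0.729 0.522 -0.442
outer loop
vertex -0.797 0.61 -0.625
vertex -1.125 0.988 -0.72
vertex -0.859 0.985 -0.285
endloop
endfacet
facet normal 0.385 -0.584 0.715
outer loop
vertex -0.797 0.61 -0.625
vertex -0.859 0.985 -0.285
vertex -2.015 0.352 -0.18
endloop
endfacet

endsolid


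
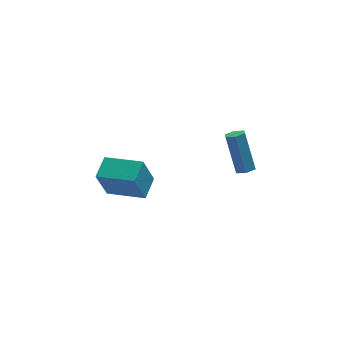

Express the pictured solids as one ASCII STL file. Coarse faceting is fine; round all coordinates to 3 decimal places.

solid 
facet normal -0.516 -0.810 -0.281
outer loop
vertex -2.956 -3.297 -0.357
vertex -4.552 -2.151 -0.731
vertex -2.397 -3.069 -2.042
endloop
endfacet
facet normal 0.798 -0.573 0.187
outer loop
vertex -1.748 -2.049 -1.689
vertex -2.956 -3.297 -0.357
vertex -2.397 -3.069 -2.042
endloop
endfacet
facet normal -0.515 -0.810 -0.280
outer loop
vertex -2.397 -3.069 -2.042
vertex -4.552 -2.151 -0.731
vertex -3.994 -1.924 -2.416
endloop
endfacet
facet normal 0.312 0.127 -0.942
outer loop
vertex -3.994 -1.924 -2.416
vertex -1.748 -2.049 -1.689
vertex -2.397 -3.069 -2.042
endloop
endfacet
facet normal -0.312 -0.127 0.942
outer loop
vertex -2.956 -3.297 -0.357
vertex -3.903 -1.131 -0.378
vertex -4.552 -2.151 -0.731
endloop
endfacet
facet normal 0.798 -0.573 0.187
outer loop
vertex -2.306 -2.276 -0.004
vertex -2.956 -3.297 -0.357
vertex -1.748 -2.049 -1.689
endloop
endfacet
facet normal -0.312 -0.127 0.942
outer loop
vertex -2.306 -2.276 -0.004
vertex -3.903 -1.131 -0.378
vertex -2.956 -3.297 -0.357
endloop
endfacet
facet normal -0.798 0.573 -0.187
outer loop
vertex -4.552 -2.151 -0.731
vertex -3.903 -1.131 -0.378
vertex -3.994 -1.924 -2.416
endloop
endfacet
facet normal 0.312 0.127 -0.942
outer loop
vertex -3.344 -0.903 -2.063
vertex -1.748 -2.049 -1.689
vertex -3.994 -1.924 -2.416
endloop
endfacet
facet normal -0.798 0.573 -0.187
outer loop
vertex -3.994 -1.924 -2.416
vertex -3.903 -1.131 -0.378
vertex -3.344 -0.903 -2.063
endloop
endfacet
facet normal 0.516 0.810 0.280
outer loop
vertex -3.344 -0.903 -2.063
vertex -2.306 -2.276 -0.004
vertex -1.748 -2.049 -1.689
endloop
endfacet
facet normal 0.515 0.810 0.280
outer loop
vertex -3.903 -1.131 -0.378
vertex -2.306 -2.276 -0.004
vertex -3.344 -0.903 -2.063
endloop
endfacet
facet normal 0.122 -0.479 -0.869
outer loop
vertex 3.387 -1.41 -2.577
vertex 2.873 -1.604 -2.542
vertex 2.969 -1.124 -2.793
endloop
endfacet
facet normal 0.639 0.708 -0.300
outer loop
vertex 3.387 -1.41 -2.577
vertex 2.969 -1.124 -2.793
vertex 3.12 -0.361 -0.673
endloop
endfacet
facet normal 0.638 0.709 -0.301
outer loop
vertex 3.12 -0.361 -0.673
vertex 2.969 -1.124 -2.793
vertex 2.702 -0.076 -0.889
endloop
endfacet
facet normal -0.123 0.479 0.869
outer loop
vertex 3.12 -0.361 -0.673
vertex 2.702 -0.076 -0.889
vertex 2.607 -0.556 -0.638
endloop
endfacet
facet normal 0.123 -0.479 -0.869
outer loop
vertex 2.969 -1.124 -2.793
vertex 2.873 -1.604 -2.542
vertex 2.456 -1.319 -2.758
endloop
endfacet
facet normal -0.339 0.803 -0.490
outer loop
vertex 2.969 -1.124 -2.793
vertex 2.456 -1.319 -2.758
vertex 2.702 -0.076 -0.889
endloop
endfacet
facet normal -0.337 0.804 -0.490
outer loop
vertex 2.702 -0.076 -0.889
vertex 2.456 -1.319 -2.758
vertex 2.189 -0.27 -0.854
endloop
endfacet
facet normal -0.122 0.479 0.869
outer loop
vertex 2.702 -0.076 -0.889
vertex 2.189 -0.27 -0.854
vertex 2.607 -0.556 -0.638
endloop
endfacet
facet normal 0.123 -0.479 -0.869
outer loop
vertex 2.456 -1.319 -2.758
vertex 2.873 -1.604 -2.542
vertex 2.36 -1.799 -2.507
endloop
endfacet
facet normal -0.977 0.096 -0.190
outer loop
vertex 2.456 -1.319 -2.758
vertex 2.36 -1.799 -2.507
vertex 2.189 -0.27 -0.854
endloop
endfacet
facet normal -0.977 0.096 -0.190
outer loop
vertex 2.189 -0.27 -0.854
vertex 2.36 -1.799 -2.507
vertex 2.093 -0.75 -0.603
endloop
endfacet
facet normal -0.122 0.479 0.869
outer loop
vertex 2.189 -0.27 -0.854
vertex 2.093 -0.75 -0.603
vertex 2.607 -0.556 -0.638
endloop
endfacet
facet normal 0.123 -0.479 -0.869
outer loop
vertex 2.36 -1.799 -2.507
vertex 2.873 -1.604 -2.542
vertex 2.778 -2.084 -2.291
endloop
endfacet
facet normal -0.638 -0.708 0.301
outer loop
vertex 2.36 -1.799 -2.507
vertex 2.778 -2.084 -2.291
vertex 2.093 -0.75 -0.603
endloop
endfacet
facet normal -0.639 -0.708 0.300
outer loop
vertex 2.093 -0.75 -0.603
vertex 2.778 -2.084 -2.291
vertex 2.511 -1.036 -0.387
endloop
endfacet
facet normal -0.122 0.479 0.869
outer loop
vertex 2.093 -0.75 -0.603
vertex 2.511 -1.036 -0.387
vertex 2.607 -0.556 -0.638
endloop
endfacet
facet normal 0.122 -0.479 -0.869
outer loop
vertex 2.778 -2.084 -2.291
vertex 2.873 -1.604 -2.542
vertex 3.291 -1.89 -2.326
endloop
endfacet
facet normal 0.337 -0.804 0.490
outer loop
vertex 2.778 -2.084 -2.291
vertex 3.291 -1.89 -2.326
vertex 2.511 -1.036 -0.387
endloop
endfacet
facet normal 0.339 -0.803 0.490
outer loop
vertex 2.511 -1.036 -0.387
vertex 3.291 -1.89 -2.326
vertex 3.024 -0.841 -0.422
endloop
endfacet
facet normal -0.123 0.479 0.869
outer loop
vertex 2.511 -1.036 -0.387
vertex 3.024 -0.841 -0.422
vertex 2.607 -0.556 -0.638
endloop
endfacet
facet normal 0.122 -0.479 -0.869
outer loop
vertex 3.291 -1.89 -2.326
vertex 2.873 -1.604 -2.542
vertex 3.387 -1.41 -2.577
endloop
endfacet
facet normal 0.977 -0.096 0.190
outer loop
vertex 3.291 -1.89 -2.326
vertex 3.387 -1.41 -2.577
vertex 3.024 -0.841 -0.422
endloop
endfacet
facet normal 0.977 -0.096 0.190
outer loop
vertex 3.024 -0.841 -0.422
vertex 3.387 -1.41 -2.577
vertex 3.12 -0.361 -0.673
endloop
endfacet
facet normal -0.123 0.479 0.869
outer loop
vertex 3.024 -0.841 -0.422
vertex 3.12 -0.361 -0.673
vertex 2.607 -0.556 -0.638
endloop
endfacet

endsolid


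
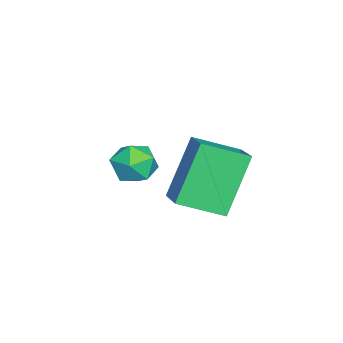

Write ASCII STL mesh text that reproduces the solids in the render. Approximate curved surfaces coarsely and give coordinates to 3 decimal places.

solid 
facet normal -0.443 0.838 0.320
outer loop
vertex 0.082 2.025 -2.315
vertex -0.152 1.684 -1.745
vertex 0.473 2.008 -1.729
endloop
endfacet
facet normal 0.138 0.988 -0.063
outer loop
vertex 0.082 2.025 -2.315
vertex 0.473 2.008 -1.729
vertex 0.778 1.925 -2.358
endloop
endfacet
facet normal 0.057 0.700 -0.711
outer loop
vertex 0.082 2.025 -2.315
vertex 0.778 1.925 -2.358
vertex 0.341 1.548 -2.764
endloop
endfacet
facet normal -0.577 0.371 -0.727
outer loop
vertex 0.082 2.025 -2.315
vertex 0.341 1.548 -2.764
vertex -0.234 1.399 -2.384
endloop
endfacet
facet normal -0.885 0.457 -0.090
outer loop
vertex 0.082 2.025 -2.315
vertex -0.234 1.399 -2.384
vertex -0.152 1.684 -1.745
endloop
endfacet
facet normal 0.697 0.672 0.249
outer loop
vertex 0.778 1.925 -2.358
vertex 0.473 2.008 -1.729
vertex 0.974 1.521 -1.816
endloop
endfacet
facet normal -0.245 0.429 0.870
outer loop
vertex 0.473 2.008 -1.729
vertex -0.152 1.684 -1.745
vertex 0.399 1.372 -1.436
endloop
endfacet
facet normal -0.960 -0.188 0.207
outer loop
vertex -0.152 1.684 -1.745
vertex -0.234 1.399 -2.384
vertex -0.038 0.995 -1.842
endloop
endfacet
facet normal -0.461 -0.327 -0.825
outer loop
vertex -0.234 1.399 -2.384
vertex 0.341 1.548 -2.764
vertex 0.267 0.912 -2.471
endloop
endfacet
facet normal 0.565 0.206 -0.799
outer loop
vertex 0.341 1.548 -2.764
vertex 0.778 1.925 -2.358
vertex 0.892 1.236 -2.455
endloop
endfacet
facet normal 0.577 -0.371 0.727
outer loop
vertex 0.658 0.895 -1.885
vertex 0.974 1.521 -1.816
vertex 0.399 1.372 -1.436
endloop
endfacet
facet normal -0.057 -0.700 0.711
outer loop
vertex 0.658 0.895 -1.885
vertex 0.399 1.372 -1.436
vertex -0.038 0.995 -1.842
endloop
endfacet
facet normal -0.138 -0.988 0.063
outer loop
vertex 0.658 0.895 -1.885
vertex -0.038 0.995 -1.842
vertex 0.267 0.912 -2.471
endloop
endfacet
facet normal 0.443 -0.838 -0.320
outer loop
vertex 0.658 0.895 -1.885
vertex 0.267 0.912 -2.471
vertex 0.892 1.236 -2.455
endloop
endfacet
facet normal 0.885 -0.457 0.090
outer loop
vertex 0.658 0.895 -1.885
vertex 0.892 1.236 -2.455
vertex 0.974 1.521 -1.816
endloop
endfacet
facet normal 0.461 0.327 0.825
outer loop
vertex 0.399 1.372 -1.436
vertex 0.974 1.521 -1.816
vertex 0.473 2.008 -1.729
endloop
endfacet
facet normal -0.565 -0.206 0.799
outer loop
vertex -0.038 0.995 -1.842
vertex 0.399 1.372 -1.436
vertex -0.152 1.684 -1.745
endloop
endfacet
facet normal -0.697 -0.672 -0.249
outer loop
vertex 0.267 0.912 -2.471
vertex -0.038 0.995 -1.842
vertex -0.234 1.399 -2.384
endloop
endfacet
facet normal 0.245 -0.429 -0.870
outer loop
vertex 0.892 1.236 -2.455
vertex 0.267 0.912 -2.471
vertex 0.341 1.548 -2.764
endloop
endfacet
facet normal 0.960 0.188 -0.207
outer loop
vertex 0.974 1.521 -1.816
vertex 0.892 1.236 -2.455
vertex 0.778 1.925 -2.358
endloop
endfacet
facet normal -0.482 0.207 0.852
outer loop
vertex 2.85 3.823 0.535
vertex 2.479 4.969 0.047
vertex 1.93 3.353 0.129
endloop
endfacet
facet normal 0.285 -0.882 0.375
outer loop
vertex 2.821 2.971 -1.447
vertex 2.85 3.823 0.535
vertex 1.93 3.353 0.129
endloop
endfacet
facet normal -0.482 0.207 0.852
outer loop
vertex 1.93 3.353 0.129
vertex 2.479 4.969 0.047
vertex 1.559 4.499 -0.359
endloop
endfacet
facet normal -0.829 -0.424 -0.366
outer loop
vertex 1.559 4.499 -0.359
vertex 2.821 2.971 -1.447
vertex 1.93 3.353 0.129
endloop
endfacet
facet normal 0.829 0.424 0.366
outer loop
vertex 2.85 3.823 0.535
vertex 3.37 4.587 -1.529
vertex 2.479 4.969 0.047
endloop
endfacet
facet normal 0.285 -0.882 0.375
outer loop
vertex 3.741 3.441 -1.041
vertex 2.85 3.823 0.535
vertex 2.821 2.971 -1.447
endloop
endfacet
facet normal 0.829 0.424 0.366
outer loop
vertex 3.741 3.441 -1.041
vertex 3.37 4.587 -1.529
vertex 2.85 3.823 0.535
endloop
endfacet
facet normal -0.285 0.882 -0.375
outer loop
vertex 2.479 4.969 0.047
vertex 3.37 4.587 -1.529
vertex 1.559 4.499 -0.359
endloop
endfacet
facet normal -0.829 -0.424 -0.366
outer loop
vertex 2.45 4.117 -1.935
vertex 2.821 2.971 -1.447
vertex 1.559 4.499 -0.359
endloop
endfacet
facet normal -0.285 0.882 -0.375
outer loop
vertex 1.559 4.499 -0.359
vertex 3.37 4.587 -1.529
vertex 2.45 4.117 -1.935
endloop
endfacet
facet normal 0.482 -0.207 -0.852
outer loop
vertex 2.45 4.117 -1.935
vertex 3.741 3.441 -1.041
vertex 2.821 2.971 -1.447
endloop
endfacet
facet normal 0.482 -0.207 -0.852
outer loop
vertex 3.37 4.587 -1.529
vertex 3.741 3.441 -1.041
vertex 2.45 4.117 -1.935
endloop
endfacet

endsolid


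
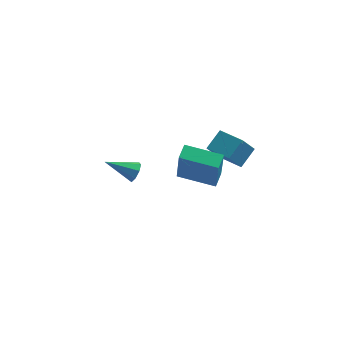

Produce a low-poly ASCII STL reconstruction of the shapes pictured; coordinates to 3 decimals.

solid 
facet normal 0.893 -0.012 -0.449
outer loop
vertex -0.978 2.127 -2.52
vertex -1.206 2.47 -2.983
vertex -0.932 2.593 -2.441
endloop
endfacet
facet normal 0.131 -0.178 0.975
outer loop
vertex -0.978 2.127 -2.52
vertex -0.932 2.593 -2.441
vertex -2.734 2.49 -2.217
endloop
endfacet
facet normal 0.893 -0.011 -0.449
outer loop
vertex -0.932 2.593 -2.441
vertex -1.206 2.47 -2.983
vertex -1.047 2.987 -2.679
endloop
endfacet
facet normal 0.075 0.531 0.844
outer loop
vertex -0.932 2.593 -2.441
vertex -1.047 2.987 -2.679
vertex -2.734 2.49 -2.217
endloop
endfacet
facet normal 0.894 -0.011 -0.448
outer loop
vertex -1.047 2.987 -2.679
vertex -1.206 2.47 -2.983
vertex -1.255 3.078 -3.096
endloop
endfacet
facet normal -0.193 0.934 0.300
outer loop
vertex -1.047 2.987 -2.679
vertex -1.255 3.078 -3.096
vertex -2.734 2.49 -2.217
endloop
endfacet
facet normal 0.894 -0.011 -0.448
outer loop
vertex -1.255 3.078 -3.096
vertex -1.206 2.47 -2.983
vertex -1.434 2.813 -3.447
endloop
endfacet
facet normal -0.513 0.790 -0.335
outer loop
vertex -1.255 3.078 -3.096
vertex -1.434 2.813 -3.447
vertex -2.734 2.49 -2.217
endloop
endfacet
facet normal 0.894 -0.012 -0.448
outer loop
vertex -1.434 2.813 -3.447
vertex -1.206 2.47 -2.983
vertex -1.48 2.348 -3.526
endloop
endfacet
facet normal -0.699 0.186 -0.690
outer loop
vertex -1.434 2.813 -3.447
vertex -1.48 2.348 -3.526
vertex -2.734 2.49 -2.217
endloop
endfacet
facet normal 0.894 -0.011 -0.448
outer loop
vertex -1.48 2.348 -3.526
vertex -1.206 2.47 -2.983
vertex -1.365 1.954 -3.287
endloop
endfacet
facet normal -0.642 -0.526 -0.558
outer loop
vertex -1.48 2.348 -3.526
vertex -1.365 1.954 -3.287
vertex -2.734 2.49 -2.217
endloop
endfacet
facet normal 0.893 -0.011 -0.449
outer loop
vertex -1.365 1.954 -3.287
vertex -1.206 2.47 -2.983
vertex -1.157 1.863 -2.871
endloop
endfacet
facet normal -0.375 -0.927 -0.015
outer loop
vertex -1.365 1.954 -3.287
vertex -1.157 1.863 -2.871
vertex -2.734 2.49 -2.217
endloop
endfacet
facet normal 0.894 -0.010 -0.448
outer loop
vertex -1.157 1.863 -2.871
vertex -1.206 2.47 -2.983
vertex -0.978 2.127 -2.52
endloop
endfacet
facet normal -0.055 -0.784 0.618
outer loop
vertex -1.157 1.863 -2.871
vertex -0.978 2.127 -2.52
vertex -2.734 2.49 -2.217
endloop
endfacet
facet normal -0.964 0.232 0.128
outer loop
vertex 1.275 -3.492 4.286
vertex 1.489 -2.718 4.498
vertex 1.149 -2.903 2.264
endloop
endfacet
facet normal -0.258 -0.932 -0.255
outer loop
vertex 2.971 -3.342 2.022
vertex 1.275 -3.492 4.286
vertex 1.149 -2.903 2.264
endloop
endfacet
facet normal -0.964 0.232 0.128
outer loop
vertex 1.149 -2.903 2.264
vertex 1.489 -2.718 4.498
vertex 1.363 -2.13 2.475
endloop
endfacet
facet normal -0.060 0.278 -0.959
outer loop
vertex 1.363 -2.13 2.475
vertex 2.971 -3.342 2.022
vertex 1.149 -2.903 2.264
endloop
endfacet
facet normal 0.060 -0.279 0.958
outer loop
vertex 1.275 -3.492 4.286
vertex 3.311 -3.157 4.256
vertex 1.489 -2.718 4.498
endloop
endfacet
facet normal -0.258 -0.932 -0.255
outer loop
vertex 3.097 -3.93 4.045
vertex 1.275 -3.492 4.286
vertex 2.971 -3.342 2.022
endloop
endfacet
facet normal 0.060 -0.278 0.959
outer loop
vertex 3.097 -3.93 4.045
vertex 3.311 -3.157 4.256
vertex 1.275 -3.492 4.286
endloop
endfacet
facet normal 0.258 0.932 0.255
outer loop
vertex 1.489 -2.718 4.498
vertex 3.311 -3.157 4.256
vertex 1.363 -2.13 2.475
endloop
endfacet
facet normal -0.060 0.279 -0.958
outer loop
vertex 3.185 -2.568 2.234
vertex 2.971 -3.342 2.022
vertex 1.363 -2.13 2.475
endloop
endfacet
facet normal 0.258 0.932 0.255
outer loop
vertex 1.363 -2.13 2.475
vertex 3.311 -3.157 4.256
vertex 3.185 -2.568 2.234
endloop
endfacet
facet normal 0.964 -0.232 -0.127
outer loop
vertex 3.185 -2.568 2.234
vertex 3.097 -3.93 4.045
vertex 2.971 -3.342 2.022
endloop
endfacet
facet normal 0.964 -0.232 -0.128
outer loop
vertex 3.311 -3.157 4.256
vertex 3.097 -3.93 4.045
vertex 3.185 -2.568 2.234
endloop
endfacet
facet normal -0.474 -0.305 0.826
outer loop
vertex 4.136 -0.716 3.016
vertex 3.037 0.303 2.761
vertex 3.534 -1.528 2.371
endloop
endfacet
facet normal 0.723 -0.670 0.168
outer loop
vertex 4.103 -1.163 1.379
vertex 4.136 -0.716 3.016
vertex 3.534 -1.528 2.371
endloop
endfacet
facet normal -0.475 -0.305 0.826
outer loop
vertex 3.534 -1.528 2.371
vertex 3.037 0.303 2.761
vertex 2.435 -0.51 2.115
endloop
endfacet
facet normal -0.502 -0.677 -0.537
outer loop
vertex 2.435 -0.51 2.115
vertex 4.103 -1.163 1.379
vertex 3.534 -1.528 2.371
endloop
endfacet
facet normal 0.503 0.677 0.538
outer loop
vertex 4.136 -0.716 3.016
vertex 3.606 0.668 1.769
vertex 3.037 0.303 2.761
endloop
endfacet
facet normal 0.724 -0.669 0.168
outer loop
vertex 4.705 -0.35 2.025
vertex 4.136 -0.716 3.016
vertex 4.103 -1.163 1.379
endloop
endfacet
facet normal 0.502 0.677 0.538
outer loop
vertex 4.705 -0.35 2.025
vertex 3.606 0.668 1.769
vertex 4.136 -0.716 3.016
endloop
endfacet
facet normal -0.723 0.670 -0.169
outer loop
vertex 3.037 0.303 2.761
vertex 3.606 0.668 1.769
vertex 2.435 -0.51 2.115
endloop
endfacet
facet normal -0.502 -0.677 -0.538
outer loop
vertex 3.004 -0.144 1.124
vertex 4.103 -1.163 1.379
vertex 2.435 -0.51 2.115
endloop
endfacet
facet normal -0.723 0.670 -0.168
outer loop
vertex 2.435 -0.51 2.115
vertex 3.606 0.668 1.769
vertex 3.004 -0.144 1.124
endloop
endfacet
facet normal 0.474 0.305 -0.826
outer loop
vertex 3.004 -0.144 1.124
vertex 4.705 -0.35 2.025
vertex 4.103 -1.163 1.379
endloop
endfacet
facet normal 0.474 0.304 -0.826
outer loop
vertex 3.606 0.668 1.769
vertex 4.705 -0.35 2.025
vertex 3.004 -0.144 1.124
endloop
endfacet

endsolid


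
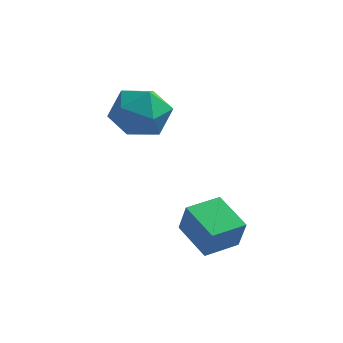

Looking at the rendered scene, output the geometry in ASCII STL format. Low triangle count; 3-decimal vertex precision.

solid 
facet normal -0.307 -0.215 0.927
outer loop
vertex -3.803 3.815 3.005
vertex -3.468 2.632 2.842
vertex -2.655 3.449 3.301
endloop
endfacet
facet normal -0.081 0.461 0.884
outer loop
vertex -3.803 3.815 3.005
vertex -2.655 3.449 3.301
vertex -2.83 4.531 2.721
endloop
endfacet
facet normal -0.471 0.793 0.387
outer loop
vertex -3.803 3.815 3.005
vertex -2.83 4.531 2.721
vertex -3.752 4.383 1.903
endloop
endfacet
facet normal -0.938 0.323 0.123
outer loop
vertex -3.803 3.815 3.005
vertex -3.752 4.383 1.903
vertex -4.146 3.209 1.978
endloop
endfacet
facet normal -0.837 -0.300 0.457
outer loop
vertex -3.803 3.815 3.005
vertex -4.146 3.209 1.978
vertex -3.468 2.632 2.842
endloop
endfacet
facet normal 0.597 0.452 0.663
outer loop
vertex -2.83 4.531 2.721
vertex -2.655 3.449 3.301
vertex -1.894 3.791 2.382
endloop
endfacet
facet normal 0.231 -0.641 0.732
outer loop
vertex -2.655 3.449 3.301
vertex -3.468 2.632 2.842
vertex -2.288 2.617 2.457
endloop
endfacet
facet normal -0.626 -0.779 -0.029
outer loop
vertex -3.468 2.632 2.842
vertex -4.146 3.209 1.978
vertex -3.21 2.469 1.639
endloop
endfacet
facet normal -0.790 0.229 -0.569
outer loop
vertex -4.146 3.209 1.978
vertex -3.752 4.383 1.903
vertex -3.385 3.551 1.059
endloop
endfacet
facet normal -0.034 0.989 -0.141
outer loop
vertex -3.752 4.383 1.903
vertex -2.83 4.531 2.721
vertex -2.572 4.368 1.518
endloop
endfacet
facet normal 0.938 -0.323 -0.123
outer loop
vertex -2.237 3.185 1.355
vertex -1.894 3.791 2.382
vertex -2.288 2.617 2.457
endloop
endfacet
facet normal 0.471 -0.793 -0.387
outer loop
vertex -2.237 3.185 1.355
vertex -2.288 2.617 2.457
vertex -3.21 2.469 1.639
endloop
endfacet
facet normal 0.081 -0.461 -0.884
outer loop
vertex -2.237 3.185 1.355
vertex -3.21 2.469 1.639
vertex -3.385 3.551 1.059
endloop
endfacet
facet normal 0.307 0.215 -0.927
outer loop
vertex -2.237 3.185 1.355
vertex -3.385 3.551 1.059
vertex -2.572 4.368 1.518
endloop
endfacet
facet normal 0.837 0.300 -0.457
outer loop
vertex -2.237 3.185 1.355
vertex -2.572 4.368 1.518
vertex -1.894 3.791 2.382
endloop
endfacet
facet normal 0.790 -0.229 0.569
outer loop
vertex -2.288 2.617 2.457
vertex -1.894 3.791 2.382
vertex -2.655 3.449 3.301
endloop
endfacet
facet normal 0.034 -0.989 0.141
outer loop
vertex -3.21 2.469 1.639
vertex -2.288 2.617 2.457
vertex -3.468 2.632 2.842
endloop
endfacet
facet normal -0.597 -0.452 -0.663
outer loop
vertex -3.385 3.551 1.059
vertex -3.21 2.469 1.639
vertex -4.146 3.209 1.978
endloop
endfacet
facet normal -0.231 0.641 -0.732
outer loop
vertex -2.572 4.368 1.518
vertex -3.385 3.551 1.059
vertex -3.752 4.383 1.903
endloop
endfacet
facet normal 0.626 0.779 0.029
outer loop
vertex -1.894 3.791 2.382
vertex -2.572 4.368 1.518
vertex -2.83 4.531 2.721
endloop
endfacet
facet normal -0.653 -0.757 -0.001
outer loop
vertex 0.72 -0.945 -0.637
vertex -0.448 0.062 -0.107
vertex 0.393 -0.662 -1.894
endloop
endfacet
facet normal 0.716 -0.618 -0.325
outer loop
vertex 1.308 0.398 -1.893
vertex 0.72 -0.945 -0.637
vertex 0.393 -0.662 -1.894
endloop
endfacet
facet normal -0.654 -0.757 -0.001
outer loop
vertex 0.393 -0.662 -1.894
vertex -0.448 0.062 -0.107
vertex -0.774 0.345 -1.365
endloop
endfacet
facet normal -0.245 0.213 -0.946
outer loop
vertex -0.774 0.345 -1.365
vertex 1.308 0.398 -1.893
vertex 0.393 -0.662 -1.894
endloop
endfacet
facet normal 0.246 -0.213 0.946
outer loop
vertex 0.72 -0.945 -0.637
vertex 0.467 1.122 -0.106
vertex -0.448 0.062 -0.107
endloop
endfacet
facet normal 0.717 -0.617 -0.325
outer loop
vertex 1.634 0.115 -0.635
vertex 0.72 -0.945 -0.637
vertex 1.308 0.398 -1.893
endloop
endfacet
facet normal 0.245 -0.213 0.946
outer loop
vertex 1.634 0.115 -0.635
vertex 0.467 1.122 -0.106
vertex 0.72 -0.945 -0.637
endloop
endfacet
facet normal -0.716 0.618 0.325
outer loop
vertex -0.448 0.062 -0.107
vertex 0.467 1.122 -0.106
vertex -0.774 0.345 -1.365
endloop
endfacet
facet normal -0.245 0.213 -0.946
outer loop
vertex 0.14 1.405 -1.363
vertex 1.308 0.398 -1.893
vertex -0.774 0.345 -1.365
endloop
endfacet
facet normal -0.716 0.617 0.325
outer loop
vertex -0.774 0.345 -1.365
vertex 0.467 1.122 -0.106
vertex 0.14 1.405 -1.363
endloop
endfacet
facet normal 0.653 0.757 0.001
outer loop
vertex 0.14 1.405 -1.363
vertex 1.634 0.115 -0.635
vertex 1.308 0.398 -1.893
endloop
endfacet
facet normal 0.653 0.757 0.000
outer loop
vertex 0.467 1.122 -0.106
vertex 1.634 0.115 -0.635
vertex 0.14 1.405 -1.363
endloop
endfacet

endsolid


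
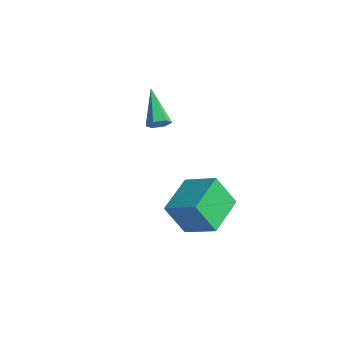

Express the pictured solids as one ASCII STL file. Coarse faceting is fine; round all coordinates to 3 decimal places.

solid 
facet normal -0.409 -0.299 0.862
outer loop
vertex 2.323 -2.052 -1.62
vertex 1.769 -0.18 -1.234
vertex 0.836 -2.327 -2.42
endloop
endfacet
facet normal 0.278 -0.941 -0.194
outer loop
vertex 1.531 -1.82 -3.886
vertex 2.323 -2.052 -1.62
vertex 0.836 -2.327 -2.42
endloop
endfacet
facet normal -0.409 -0.299 0.862
outer loop
vertex 0.836 -2.327 -2.42
vertex 1.769 -0.18 -1.234
vertex 0.283 -0.455 -2.034
endloop
endfacet
facet normal -0.869 -0.160 -0.468
outer loop
vertex 0.283 -0.455 -2.034
vertex 1.531 -1.82 -3.886
vertex 0.836 -2.327 -2.42
endloop
endfacet
facet normal 0.869 0.161 0.468
outer loop
vertex 2.323 -2.052 -1.62
vertex 2.464 0.327 -2.7
vertex 1.769 -0.18 -1.234
endloop
endfacet
facet normal 0.278 -0.941 -0.194
outer loop
vertex 3.017 -1.545 -3.086
vertex 2.323 -2.052 -1.62
vertex 1.531 -1.82 -3.886
endloop
endfacet
facet normal 0.869 0.161 0.467
outer loop
vertex 3.017 -1.545 -3.086
vertex 2.464 0.327 -2.7
vertex 2.323 -2.052 -1.62
endloop
endfacet
facet normal -0.278 0.941 0.193
outer loop
vertex 1.769 -0.18 -1.234
vertex 2.464 0.327 -2.7
vertex 0.283 -0.455 -2.034
endloop
endfacet
facet normal -0.869 -0.161 -0.467
outer loop
vertex 0.977 0.052 -3.5
vertex 1.531 -1.82 -3.886
vertex 0.283 -0.455 -2.034
endloop
endfacet
facet normal -0.278 0.941 0.194
outer loop
vertex 0.283 -0.455 -2.034
vertex 2.464 0.327 -2.7
vertex 0.977 0.052 -3.5
endloop
endfacet
facet normal 0.409 0.299 -0.862
outer loop
vertex 0.977 0.052 -3.5
vertex 3.017 -1.545 -3.086
vertex 1.531 -1.82 -3.886
endloop
endfacet
facet normal 0.409 0.299 -0.862
outer loop
vertex 2.464 0.327 -2.7
vertex 3.017 -1.545 -3.086
vertex 0.977 0.052 -3.5
endloop
endfacet
facet normal 0.680 -0.464 -0.567
outer loop
vertex -2.302 1.156 -0.509
vertex -2.693 1.101 -0.933
vertex -2.354 1.571 -0.911
endloop
endfacet
facet normal 0.542 0.619 0.569
outer loop
vertex -2.302 1.156 -0.509
vertex -2.354 1.571 -0.911
vertex -4.067 2.039 0.213
endloop
endfacet
facet normal 0.680 -0.464 -0.568
outer loop
vertex -2.354 1.571 -0.911
vertex -2.693 1.101 -0.933
vertex -2.746 1.516 -1.335
endloop
endfacet
facet normal 0.113 0.967 -0.230
outer loop
vertex -2.354 1.571 -0.911
vertex -2.746 1.516 -1.335
vertex -4.067 2.039 0.213
endloop
endfacet
facet normal 0.680 -0.464 -0.568
outer loop
vertex -2.746 1.516 -1.335
vertex -2.693 1.101 -0.933
vertex -3.085 1.046 -1.357
endloop
endfacet
facet normal -0.593 0.459 -0.661
outer loop
vertex -2.746 1.516 -1.335
vertex -3.085 1.046 -1.357
vertex -4.067 2.039 0.213
endloop
endfacet
facet normal 0.679 -0.465 -0.568
outer loop
vertex -3.085 1.046 -1.357
vertex -2.693 1.101 -0.933
vertex -3.033 0.631 -0.955
endloop
endfacet
facet normal -0.870 -0.395 -0.295
outer loop
vertex -3.085 1.046 -1.357
vertex -3.033 0.631 -0.955
vertex -4.067 2.039 0.213
endloop
endfacet
facet normal 0.679 -0.465 -0.568
outer loop
vertex -3.033 0.631 -0.955
vertex -2.693 1.101 -0.933
vertex -2.641 0.686 -0.531
endloop
endfacet
facet normal -0.441 -0.742 0.504
outer loop
vertex -3.033 0.631 -0.955
vertex -2.641 0.686 -0.531
vertex -4.067 2.039 0.213
endloop
endfacet
facet normal 0.680 -0.464 -0.567
outer loop
vertex -2.641 0.686 -0.531
vertex -2.693 1.101 -0.933
vertex -2.302 1.156 -0.509
endloop
endfacet
facet normal 0.265 -0.235 0.935
outer loop
vertex -2.641 0.686 -0.531
vertex -2.302 1.156 -0.509
vertex -4.067 2.039 0.213
endloop
endfacet

endsolid


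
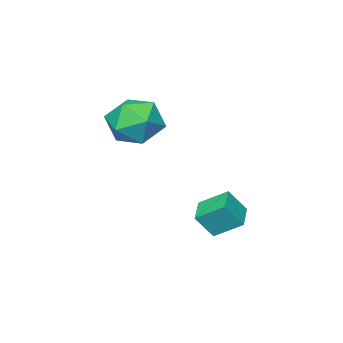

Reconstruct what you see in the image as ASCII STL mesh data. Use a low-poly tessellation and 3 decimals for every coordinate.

solid 
facet normal -0.775 -0.596 0.211
outer loop
vertex 0.838 3.228 -0.24
vertex 0.335 3.581 -1.091
vertex 1.324 2.367 -0.885
endloop
endfacet
facet normal 0.480 -0.336 0.810
outer loop
vertex 2.145 2.999 -1.109
vertex 0.838 3.228 -0.24
vertex 1.324 2.367 -0.885
endloop
endfacet
facet normal -0.775 -0.595 0.212
outer loop
vertex 1.324 2.367 -0.885
vertex 0.335 3.581 -1.091
vertex 0.82 2.72 -1.736
endloop
endfacet
facet normal 0.412 -0.729 -0.546
outer loop
vertex 0.82 2.72 -1.736
vertex 2.145 2.999 -1.109
vertex 1.324 2.367 -0.885
endloop
endfacet
facet normal -0.412 0.729 0.546
outer loop
vertex 0.838 3.228 -0.24
vertex 1.156 4.213 -1.315
vertex 0.335 3.581 -1.091
endloop
endfacet
facet normal 0.480 -0.337 0.810
outer loop
vertex 1.66 3.86 -0.464
vertex 0.838 3.228 -0.24
vertex 2.145 2.999 -1.109
endloop
endfacet
facet normal -0.412 0.729 0.546
outer loop
vertex 1.66 3.86 -0.464
vertex 1.156 4.213 -1.315
vertex 0.838 3.228 -0.24
endloop
endfacet
facet normal -0.480 0.336 -0.810
outer loop
vertex 0.335 3.581 -1.091
vertex 1.156 4.213 -1.315
vertex 0.82 2.72 -1.736
endloop
endfacet
facet normal 0.412 -0.729 -0.546
outer loop
vertex 1.642 3.352 -1.96
vertex 2.145 2.999 -1.109
vertex 0.82 2.72 -1.736
endloop
endfacet
facet normal -0.480 0.336 -0.810
outer loop
vertex 0.82 2.72 -1.736
vertex 1.156 4.213 -1.315
vertex 1.642 3.352 -1.96
endloop
endfacet
facet normal 0.775 0.595 -0.211
outer loop
vertex 1.642 3.352 -1.96
vertex 1.66 3.86 -0.464
vertex 2.145 2.999 -1.109
endloop
endfacet
facet normal 0.775 0.596 -0.212
outer loop
vertex 1.156 4.213 -1.315
vertex 1.66 3.86 -0.464
vertex 1.642 3.352 -1.96
endloop
endfacet
facet normal -0.689 -0.705 0.170
outer loop
vertex 0.544 -0.467 2.16
vertex 1.223 -1.231 1.744
vertex 1.25 -0.997 2.822
endloop
endfacet
facet normal -0.741 -0.177 0.648
outer loop
vertex 0.544 -0.467 2.16
vertex 1.25 -0.997 2.822
vertex 1.093 0.089 2.94
endloop
endfacet
facet normal -0.853 0.431 0.294
outer loop
vertex 0.544 -0.467 2.16
vertex 1.093 0.089 2.94
vertex 0.968 0.527 1.934
endloop
endfacet
facet normal -0.871 0.280 -0.403
outer loop
vertex 0.544 -0.467 2.16
vertex 0.968 0.527 1.934
vertex 1.048 -0.289 1.195
endloop
endfacet
facet normal -0.769 -0.422 -0.480
outer loop
vertex 0.544 -0.467 2.16
vertex 1.048 -0.289 1.195
vertex 1.223 -1.231 1.744
endloop
endfacet
facet normal -0.114 -0.124 0.986
outer loop
vertex 1.093 0.089 2.94
vertex 1.25 -0.997 2.822
vertex 2.112 -0.331 3.005
endloop
endfacet
facet normal -0.030 -0.977 0.213
outer loop
vertex 1.25 -0.997 2.822
vertex 1.223 -1.231 1.744
vertex 2.192 -1.147 2.266
endloop
endfacet
facet normal -0.160 -0.519 -0.840
outer loop
vertex 1.223 -1.231 1.744
vertex 1.048 -0.289 1.195
vertex 2.067 -0.709 1.26
endloop
endfacet
facet normal -0.325 0.617 -0.717
outer loop
vertex 1.048 -0.289 1.195
vertex 0.968 0.527 1.934
vertex 1.91 0.377 1.378
endloop
endfacet
facet normal -0.297 0.862 0.412
outer loop
vertex 0.968 0.527 1.934
vertex 1.093 0.089 2.94
vertex 1.937 0.611 2.456
endloop
endfacet
facet normal 0.871 -0.280 0.403
outer loop
vertex 2.616 -0.153 2.04
vertex 2.112 -0.331 3.005
vertex 2.192 -1.147 2.266
endloop
endfacet
facet normal 0.853 -0.431 -0.294
outer loop
vertex 2.616 -0.153 2.04
vertex 2.192 -1.147 2.266
vertex 2.067 -0.709 1.26
endloop
endfacet
facet normal 0.741 0.177 -0.648
outer loop
vertex 2.616 -0.153 2.04
vertex 2.067 -0.709 1.26
vertex 1.91 0.377 1.378
endloop
endfacet
facet normal 0.689 0.705 -0.170
outer loop
vertex 2.616 -0.153 2.04
vertex 1.91 0.377 1.378
vertex 1.937 0.611 2.456
endloop
endfacet
facet normal 0.769 0.422 0.480
outer loop
vertex 2.616 -0.153 2.04
vertex 1.937 0.611 2.456
vertex 2.112 -0.331 3.005
endloop
endfacet
facet normal 0.325 -0.617 0.717
outer loop
vertex 2.192 -1.147 2.266
vertex 2.112 -0.331 3.005
vertex 1.25 -0.997 2.822
endloop
endfacet
facet normal 0.297 -0.862 -0.412
outer loop
vertex 2.067 -0.709 1.26
vertex 2.192 -1.147 2.266
vertex 1.223 -1.231 1.744
endloop
endfacet
facet normal 0.114 0.124 -0.986
outer loop
vertex 1.91 0.377 1.378
vertex 2.067 -0.709 1.26
vertex 1.048 -0.289 1.195
endloop
endfacet
facet normal 0.030 0.977 -0.213
outer loop
vertex 1.937 0.611 2.456
vertex 1.91 0.377 1.378
vertex 0.968 0.527 1.934
endloop
endfacet
facet normal 0.160 0.519 0.840
outer loop
vertex 2.112 -0.331 3.005
vertex 1.937 0.611 2.456
vertex 1.093 0.089 2.94
endloop
endfacet

endsolid
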